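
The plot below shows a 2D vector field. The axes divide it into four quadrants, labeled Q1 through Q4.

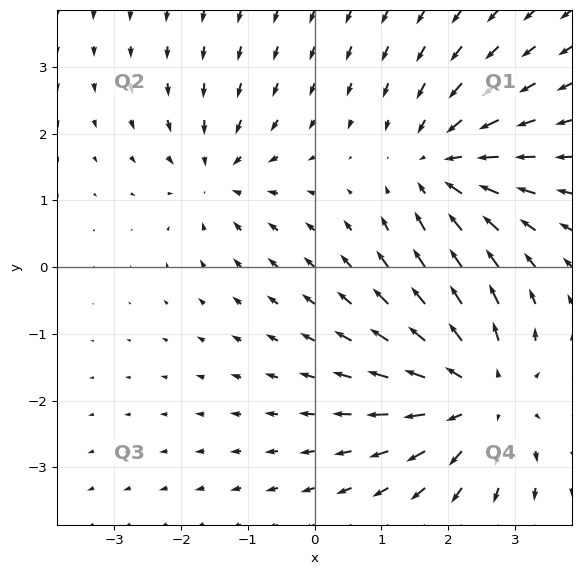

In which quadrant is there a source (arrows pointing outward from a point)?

Q4

The source sits at approximately (2.5, -1.9), which lies in quadrant Q4. The divergence there is about +4, positive as expected for a source.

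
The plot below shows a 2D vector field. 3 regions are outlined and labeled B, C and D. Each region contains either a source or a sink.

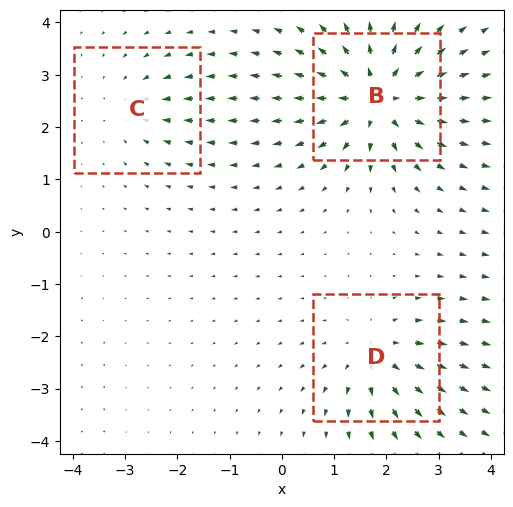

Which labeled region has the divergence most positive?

Divergence at each region's feature centre — B: about +6, C: about -2, D: about +4. Region B is most positive.

B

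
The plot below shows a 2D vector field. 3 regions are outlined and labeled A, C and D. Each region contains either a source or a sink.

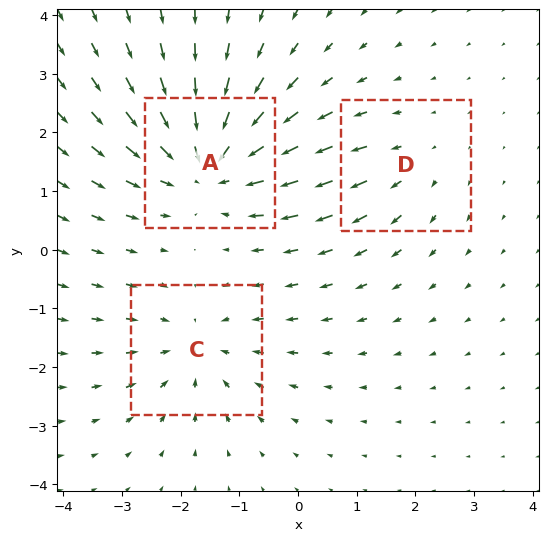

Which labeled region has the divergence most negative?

A

Divergence at each region's feature centre — A: about -5, C: about -3, D: about +2. Region A is most negative.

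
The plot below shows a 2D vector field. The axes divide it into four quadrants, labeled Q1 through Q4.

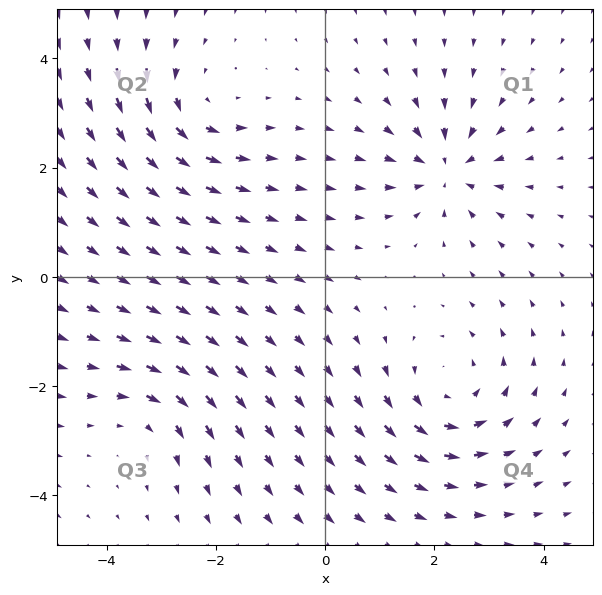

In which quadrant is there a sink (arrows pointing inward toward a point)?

Q1

The sink sits at approximately (2.2, 2.0), which lies in quadrant Q1. The divergence there is about -5, negative as expected for a sink.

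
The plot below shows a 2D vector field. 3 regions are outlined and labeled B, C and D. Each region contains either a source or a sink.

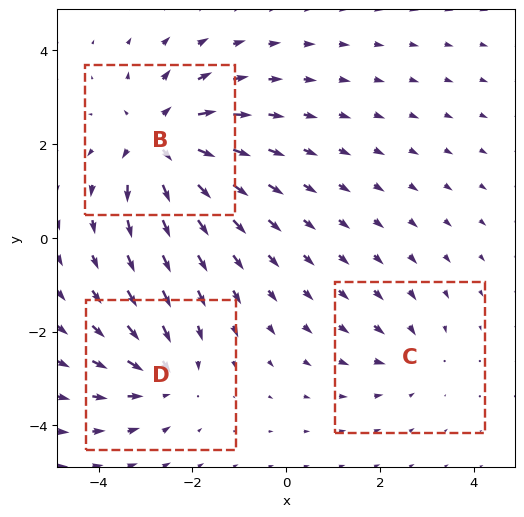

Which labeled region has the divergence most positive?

B

Divergence at each region's feature centre — B: about +4, C: about -2, D: about -3. Region B is most positive.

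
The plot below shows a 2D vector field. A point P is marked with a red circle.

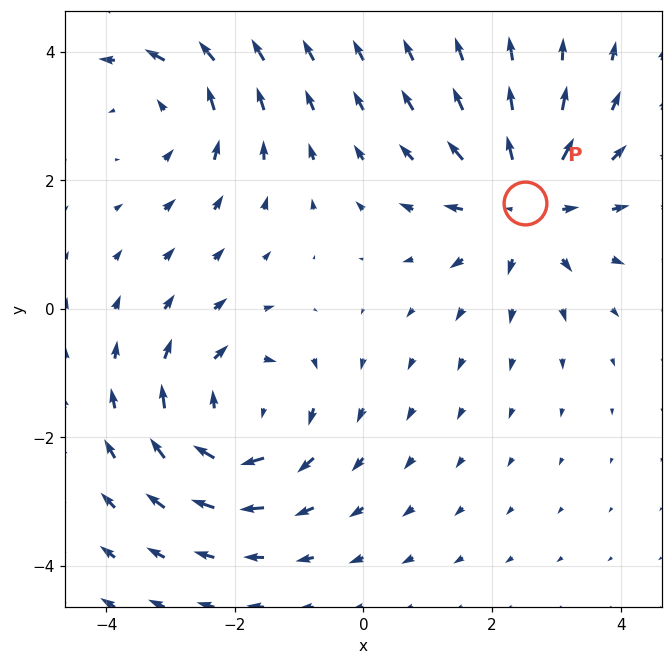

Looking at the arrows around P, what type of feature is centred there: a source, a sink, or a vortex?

source

At P (2.5, 1.7) the arrows spread outward. Divergence about +4, curl ≈0 — positive divergence with near-zero curl is a source.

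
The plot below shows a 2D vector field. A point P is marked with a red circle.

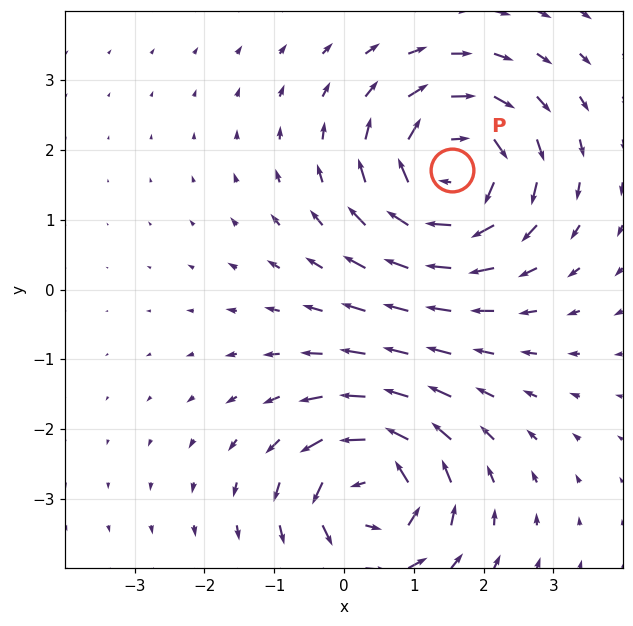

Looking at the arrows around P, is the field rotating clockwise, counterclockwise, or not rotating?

clockwise

Near P at (1.6, 1.7) the arrows circulate clockwise. The curl (z-component) there is about -5; negative curl means clockwise rotation.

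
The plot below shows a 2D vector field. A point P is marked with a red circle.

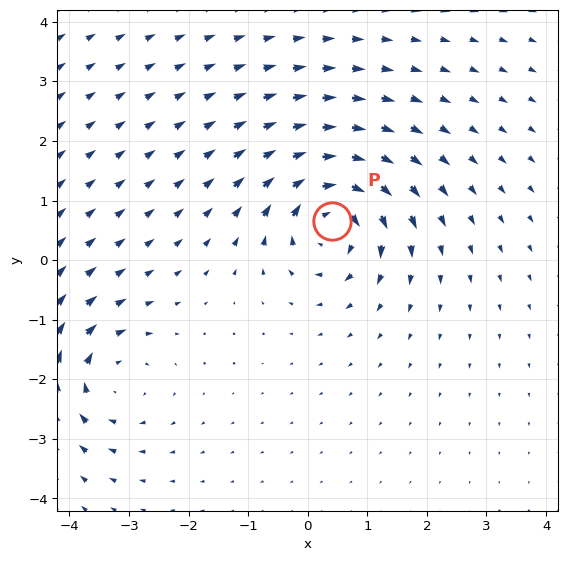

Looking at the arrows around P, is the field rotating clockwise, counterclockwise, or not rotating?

Near P at (0.4, 0.7) the arrows circulate clockwise. The curl (z-component) there is about -5; negative curl means clockwise rotation.

clockwise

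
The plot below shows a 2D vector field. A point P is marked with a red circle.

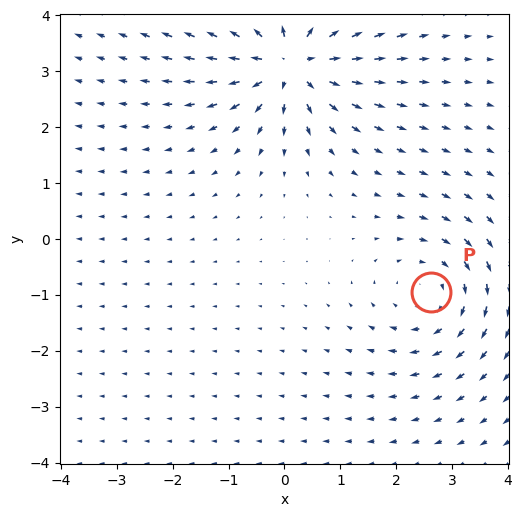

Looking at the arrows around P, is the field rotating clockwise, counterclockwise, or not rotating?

clockwise

Near P at (2.6, -1.0) the arrows circulate clockwise. The curl (z-component) there is about -3; negative curl means clockwise rotation.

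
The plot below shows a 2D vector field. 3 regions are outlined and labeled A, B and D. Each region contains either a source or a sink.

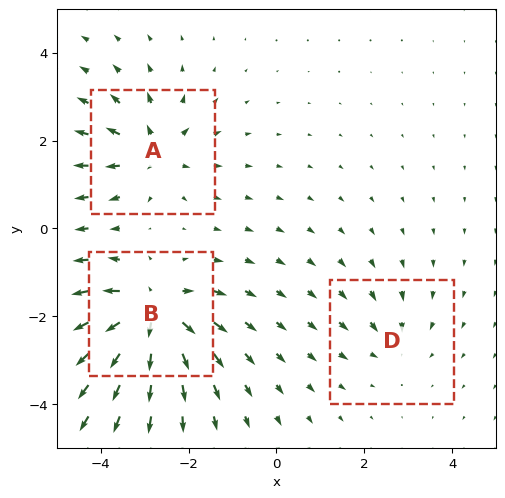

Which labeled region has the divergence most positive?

B

Divergence at each region's feature centre — A: about +4, B: about +6, D: about -2. Region B is most positive.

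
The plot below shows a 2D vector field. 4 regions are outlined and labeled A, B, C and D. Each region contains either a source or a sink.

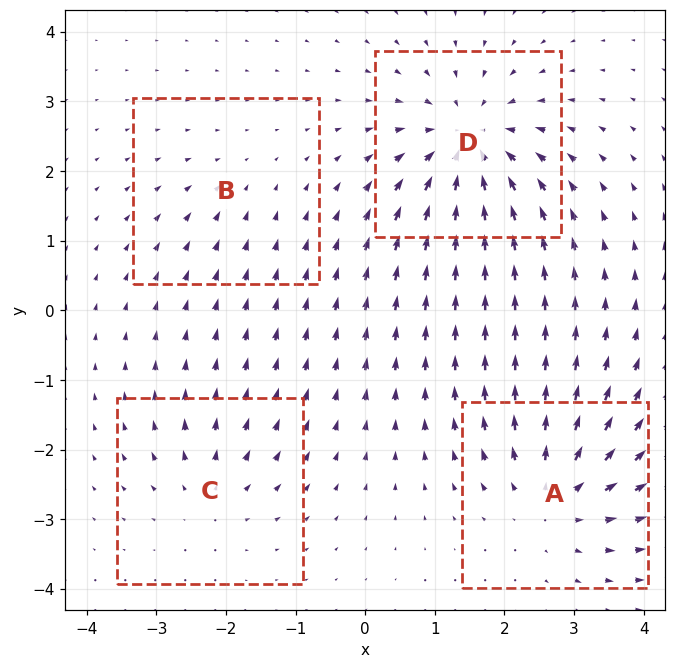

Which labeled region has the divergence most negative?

Divergence at each region's feature centre — A: about +6, B: about -2, C: about +4, D: about -7. Region D is most negative.

D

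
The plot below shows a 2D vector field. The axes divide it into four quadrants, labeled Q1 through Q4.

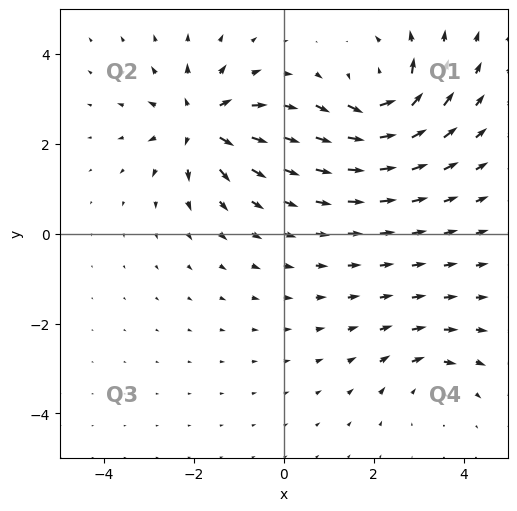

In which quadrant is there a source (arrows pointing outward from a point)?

Q2

The source sits at approximately (-1.8, 2.4), which lies in quadrant Q2. The divergence there is about +6, positive as expected for a source.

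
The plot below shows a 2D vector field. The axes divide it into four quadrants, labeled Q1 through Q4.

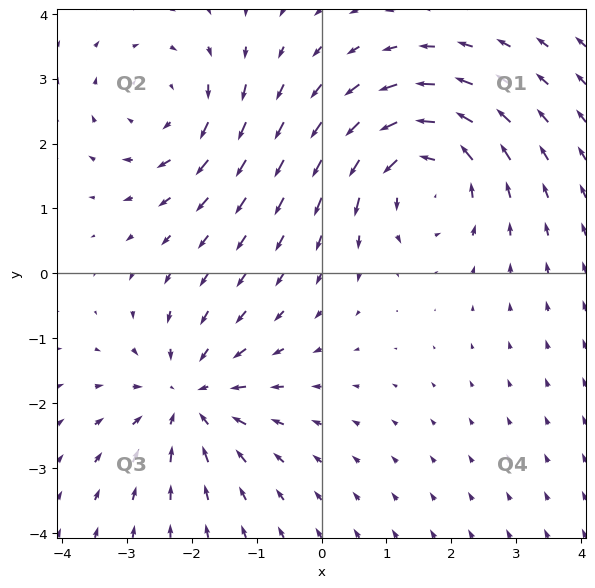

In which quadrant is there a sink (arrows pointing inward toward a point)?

Q3

The sink sits at approximately (-2.0, -1.9), which lies in quadrant Q3. The divergence there is about -5, negative as expected for a sink.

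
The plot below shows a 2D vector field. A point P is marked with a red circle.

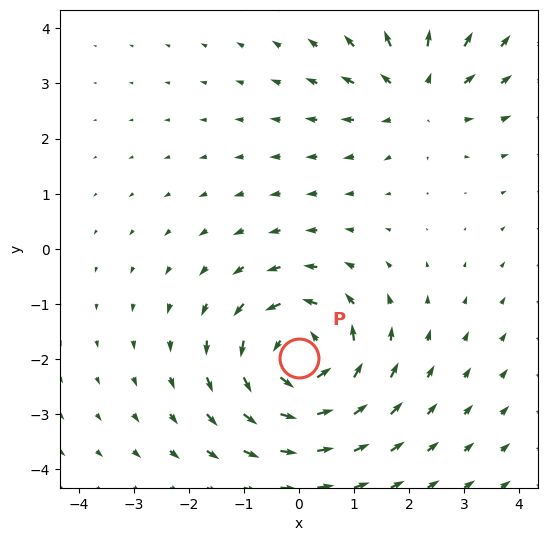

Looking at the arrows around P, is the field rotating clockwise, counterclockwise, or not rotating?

Near P at (0.0, -2.0) the arrows circulate counterclockwise. The curl (z-component) there is about +4; positive curl means counterclockwise rotation.

counterclockwise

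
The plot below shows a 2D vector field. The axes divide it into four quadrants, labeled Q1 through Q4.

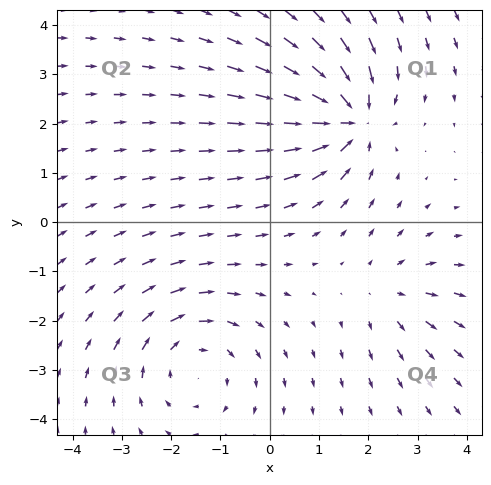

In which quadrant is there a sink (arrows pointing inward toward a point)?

The sink sits at approximately (1.6, 2.1), which lies in quadrant Q1. The divergence there is about -7, negative as expected for a sink.

Q1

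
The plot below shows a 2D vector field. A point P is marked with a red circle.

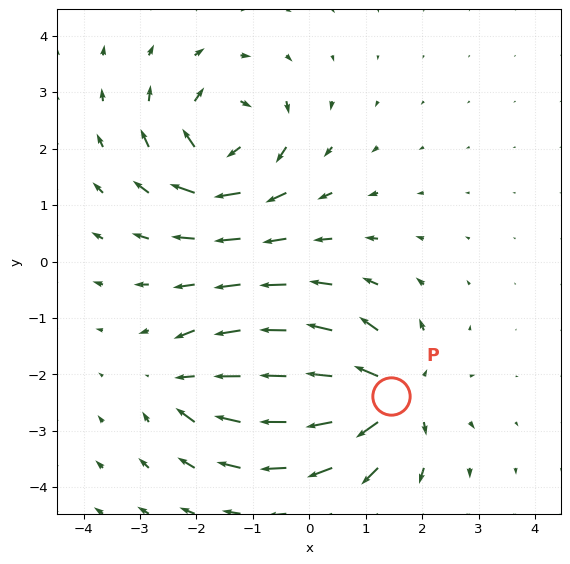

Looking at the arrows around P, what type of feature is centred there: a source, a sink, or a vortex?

source

At P (1.5, -2.4) the arrows spread outward. Divergence about +6, curl ≈0 — positive divergence with near-zero curl is a source.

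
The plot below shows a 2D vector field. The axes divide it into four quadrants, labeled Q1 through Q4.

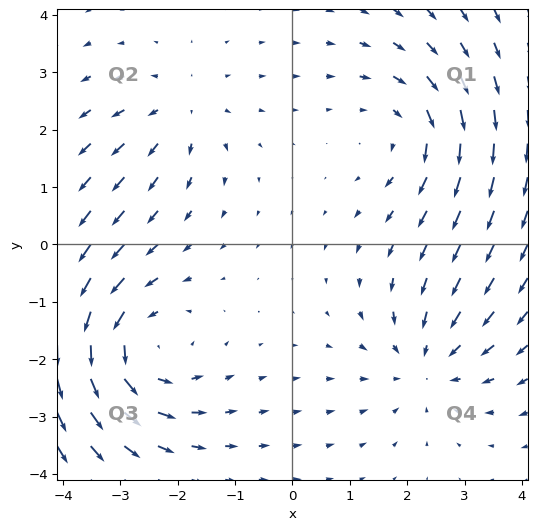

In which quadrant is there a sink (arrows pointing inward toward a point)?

The sink sits at approximately (2.4, -2.1), which lies in quadrant Q4. The divergence there is about -3, negative as expected for a sink.

Q4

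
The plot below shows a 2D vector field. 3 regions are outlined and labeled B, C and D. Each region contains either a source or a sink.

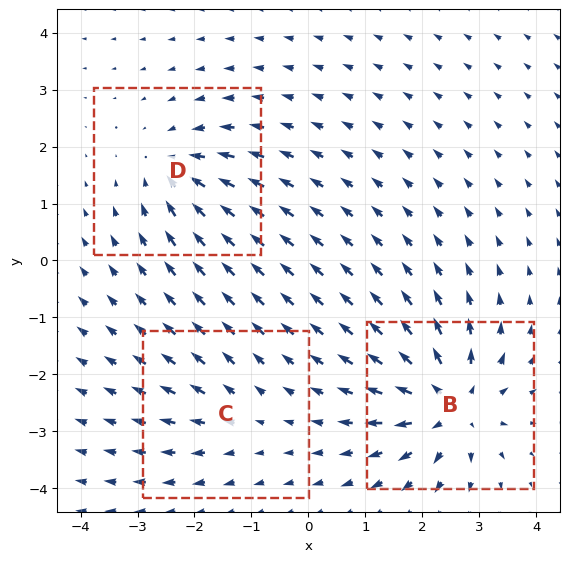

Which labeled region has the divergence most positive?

Divergence at each region's feature centre — B: about +6, C: about +2, D: about -4. Region B is most positive.

B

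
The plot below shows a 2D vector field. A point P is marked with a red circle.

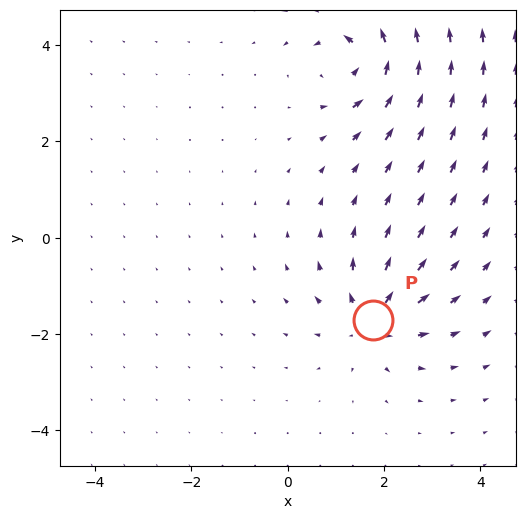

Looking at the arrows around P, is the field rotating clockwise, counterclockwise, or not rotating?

Near P at (1.8, -1.7) the arrows show no circulation. The curl there is ≈0.

not rotating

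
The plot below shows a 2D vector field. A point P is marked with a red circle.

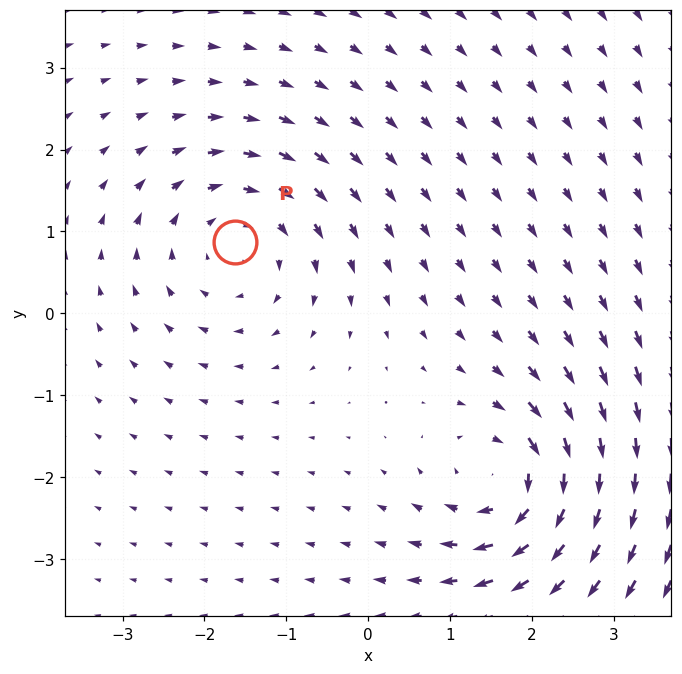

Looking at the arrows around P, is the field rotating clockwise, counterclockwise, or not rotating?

Near P at (-1.6, 0.9) the arrows circulate clockwise. The curl (z-component) there is about -4; negative curl means clockwise rotation.

clockwise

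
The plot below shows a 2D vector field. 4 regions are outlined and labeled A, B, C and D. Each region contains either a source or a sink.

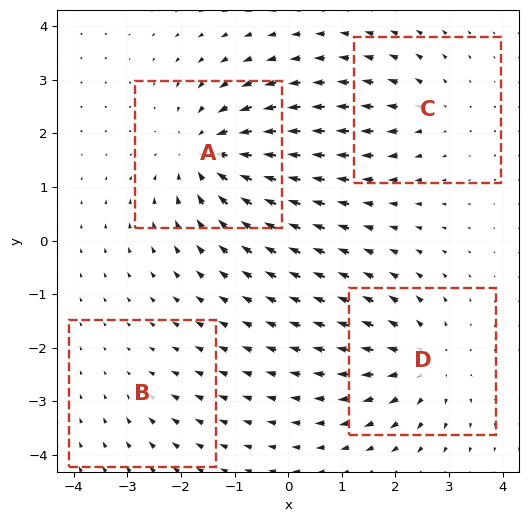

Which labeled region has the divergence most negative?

A

Divergence at each region's feature centre — A: about -6, B: about -2, C: about +3, D: about +5. Region A is most negative.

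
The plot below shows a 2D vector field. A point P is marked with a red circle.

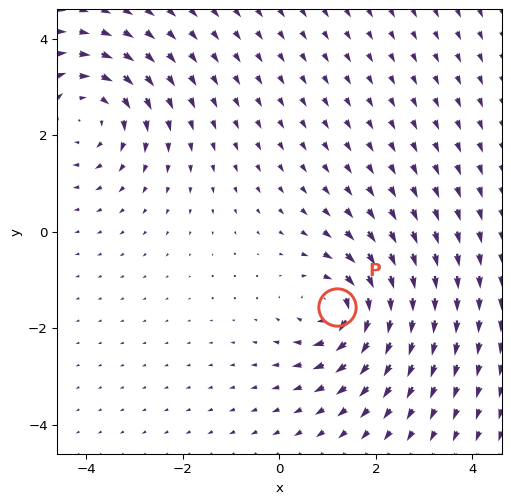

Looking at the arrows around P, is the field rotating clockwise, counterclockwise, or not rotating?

clockwise

Near P at (1.2, -1.6) the arrows circulate clockwise. The curl (z-component) there is about -4; negative curl means clockwise rotation.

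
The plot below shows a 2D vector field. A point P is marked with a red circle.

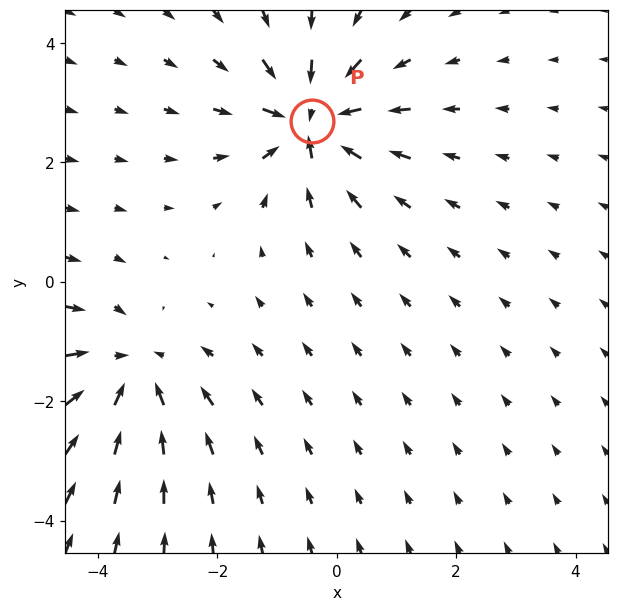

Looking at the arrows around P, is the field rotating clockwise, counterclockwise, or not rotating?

not rotating

Near P at (-0.4, 2.7) the arrows show no circulation. The curl there is ≈0.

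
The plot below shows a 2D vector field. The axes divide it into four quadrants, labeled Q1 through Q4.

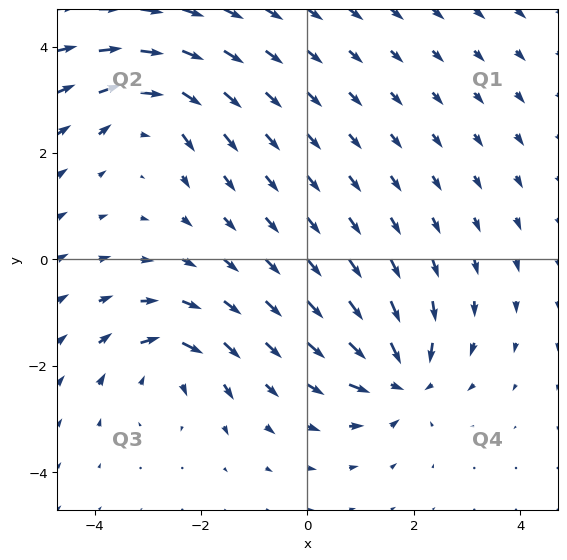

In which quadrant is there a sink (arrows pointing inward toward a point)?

The sink sits at approximately (1.8, -2.3), which lies in quadrant Q4. The divergence there is about -5, negative as expected for a sink.

Q4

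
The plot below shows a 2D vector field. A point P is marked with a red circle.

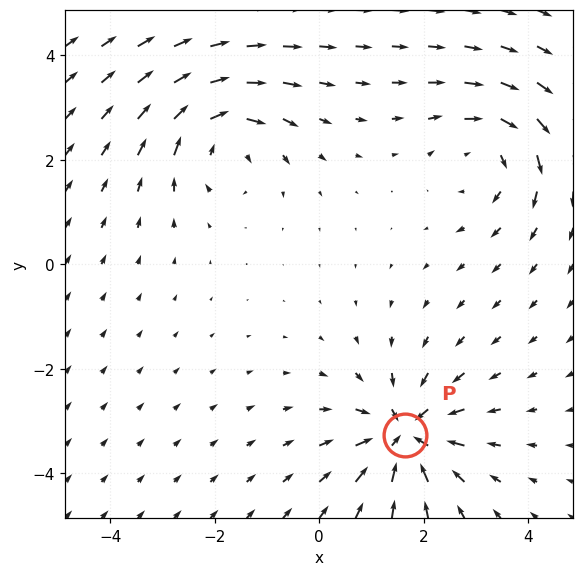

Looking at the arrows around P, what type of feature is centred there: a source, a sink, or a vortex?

At P (1.6, -3.3) the arrows converge inward. Divergence about -5, curl ≈0 — negative divergence with near-zero curl is a sink.

sink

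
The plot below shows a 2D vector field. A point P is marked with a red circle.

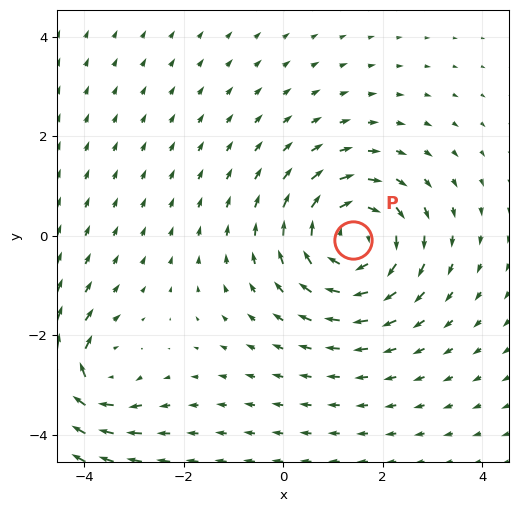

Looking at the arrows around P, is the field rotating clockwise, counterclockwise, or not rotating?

Near P at (1.4, -0.1) the arrows circulate clockwise. The curl (z-component) there is about -4; negative curl means clockwise rotation.

clockwise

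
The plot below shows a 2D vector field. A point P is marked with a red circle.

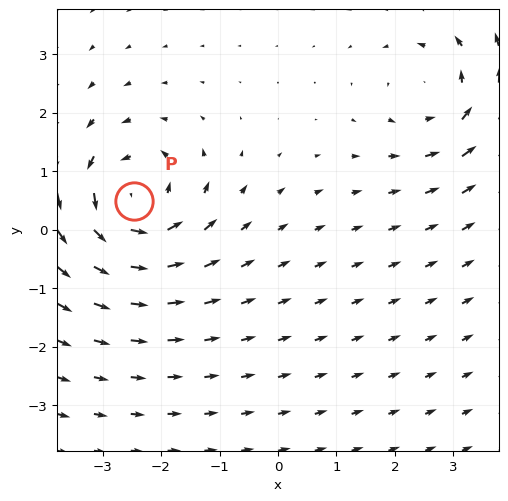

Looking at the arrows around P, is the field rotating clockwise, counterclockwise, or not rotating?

Near P at (-2.5, 0.5) the arrows circulate counterclockwise. The curl (z-component) there is about +6; positive curl means counterclockwise rotation.

counterclockwise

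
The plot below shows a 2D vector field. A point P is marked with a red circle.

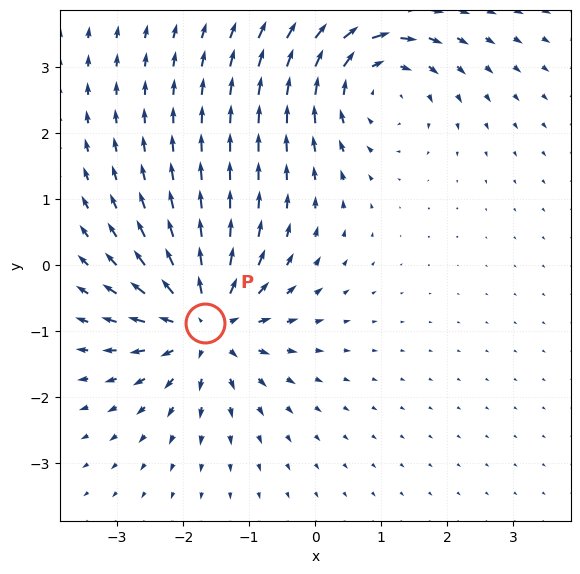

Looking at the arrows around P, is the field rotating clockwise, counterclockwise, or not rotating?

not rotating

Near P at (-1.7, -0.9) the arrows show no circulation. The curl there is ≈0.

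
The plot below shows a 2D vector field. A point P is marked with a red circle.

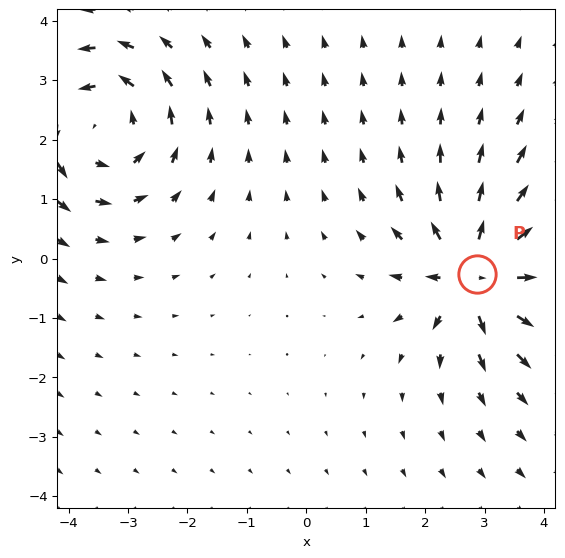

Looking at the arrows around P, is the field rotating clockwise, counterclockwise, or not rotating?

Near P at (2.9, -0.3) the arrows show no circulation. The curl there is ≈0.

not rotating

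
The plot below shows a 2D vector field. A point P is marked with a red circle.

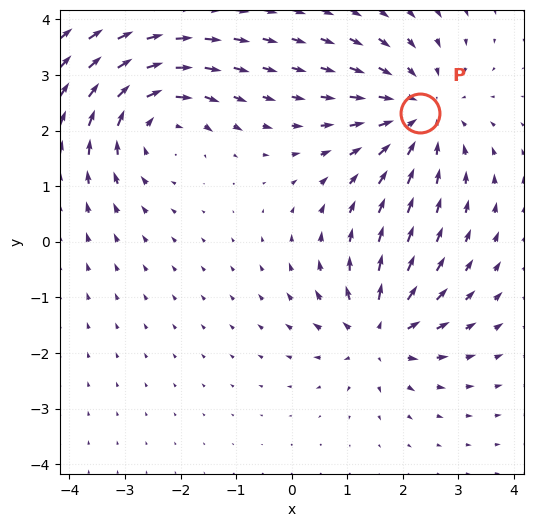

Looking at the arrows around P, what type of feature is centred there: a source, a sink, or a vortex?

At P (2.3, 2.3) the arrows converge inward. Divergence about -3, curl ≈0 — negative divergence with near-zero curl is a sink.

sink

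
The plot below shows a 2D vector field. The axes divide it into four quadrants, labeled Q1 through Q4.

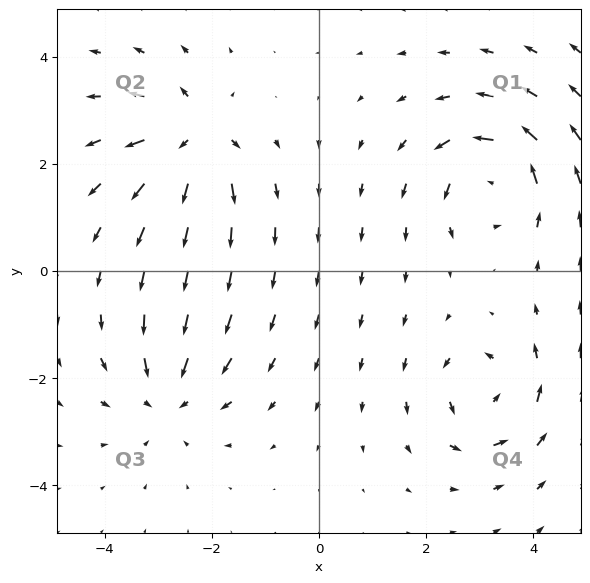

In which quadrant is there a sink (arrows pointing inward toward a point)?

Q3

The sink sits at approximately (-2.8, -2.4), which lies in quadrant Q3. The divergence there is about -3, negative as expected for a sink.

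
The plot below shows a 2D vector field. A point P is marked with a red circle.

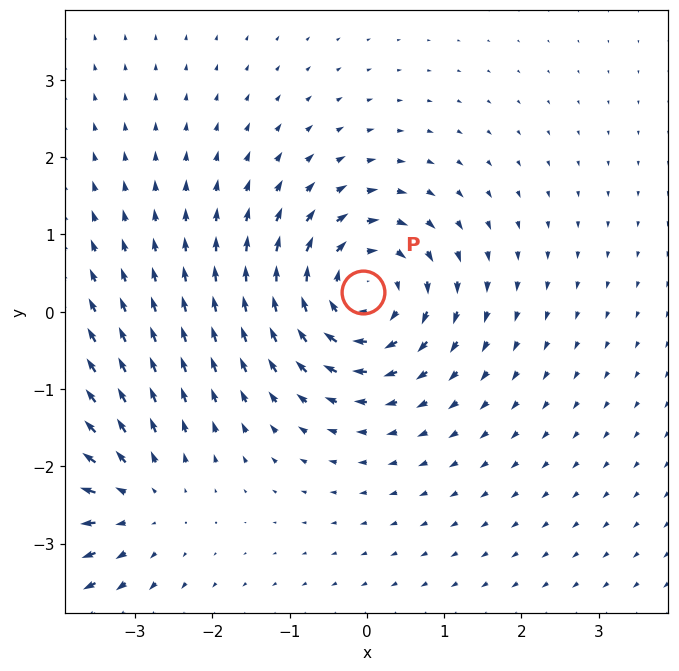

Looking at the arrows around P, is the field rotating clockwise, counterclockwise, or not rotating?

Near P at (-0.1, 0.2) the arrows circulate clockwise. The curl (z-component) there is about -5; negative curl means clockwise rotation.

clockwise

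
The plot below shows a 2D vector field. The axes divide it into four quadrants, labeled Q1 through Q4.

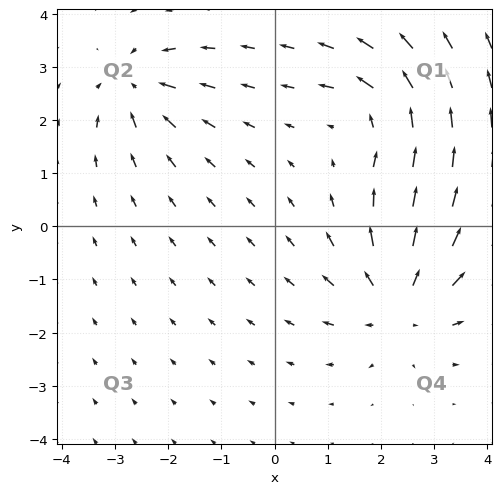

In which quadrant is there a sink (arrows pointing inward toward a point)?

Q2

The sink sits at approximately (-2.6, 2.6), which lies in quadrant Q2. The divergence there is about -4, negative as expected for a sink.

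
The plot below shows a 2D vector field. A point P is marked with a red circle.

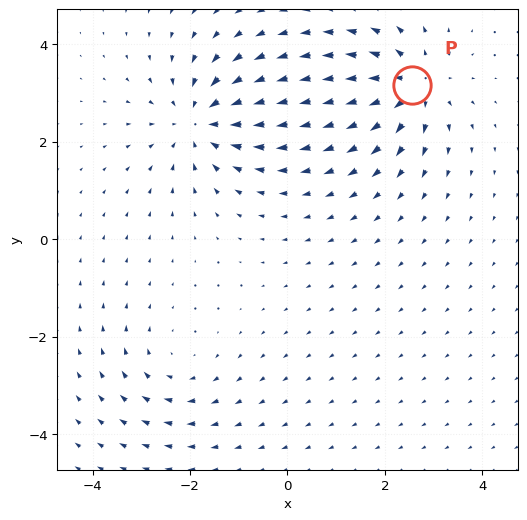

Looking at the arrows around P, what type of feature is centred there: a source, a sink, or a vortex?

At P (2.6, 3.2) the arrows spread outward. Divergence about +4, curl ≈0 — positive divergence with near-zero curl is a source.

source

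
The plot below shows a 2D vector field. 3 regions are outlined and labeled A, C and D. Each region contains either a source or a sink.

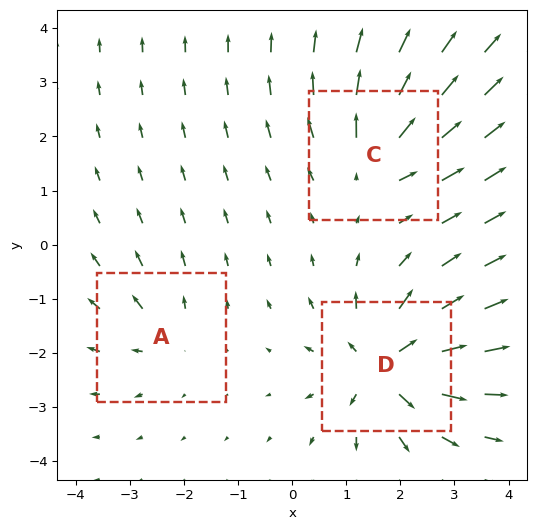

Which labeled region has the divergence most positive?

D

Divergence at each region's feature centre — A: about +3, C: about +4, D: about +6. Region D is most positive.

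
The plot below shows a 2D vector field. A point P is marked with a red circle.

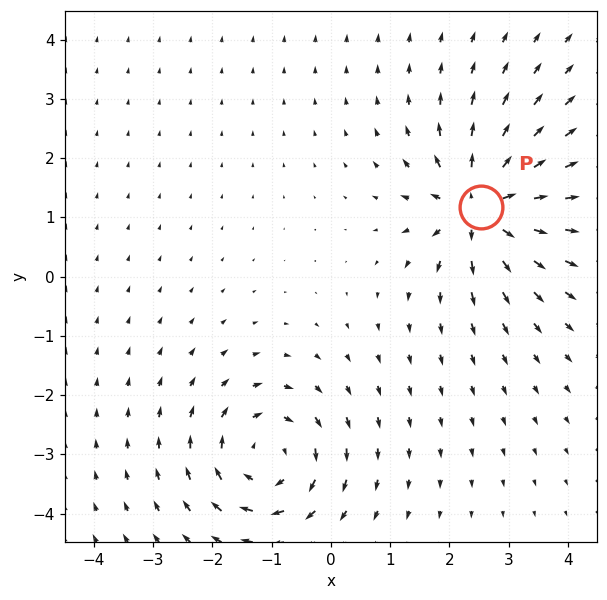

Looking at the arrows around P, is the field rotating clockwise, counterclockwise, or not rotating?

Near P at (2.5, 1.2) the arrows show no circulation. The curl there is ≈0.

not rotating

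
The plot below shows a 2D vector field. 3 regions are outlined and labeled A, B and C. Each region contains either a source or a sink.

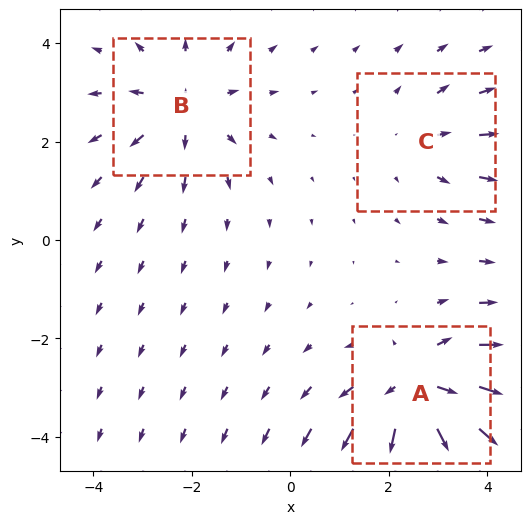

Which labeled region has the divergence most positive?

A

Divergence at each region's feature centre — A: about +5, B: about +3, C: about +2. Region A is most positive.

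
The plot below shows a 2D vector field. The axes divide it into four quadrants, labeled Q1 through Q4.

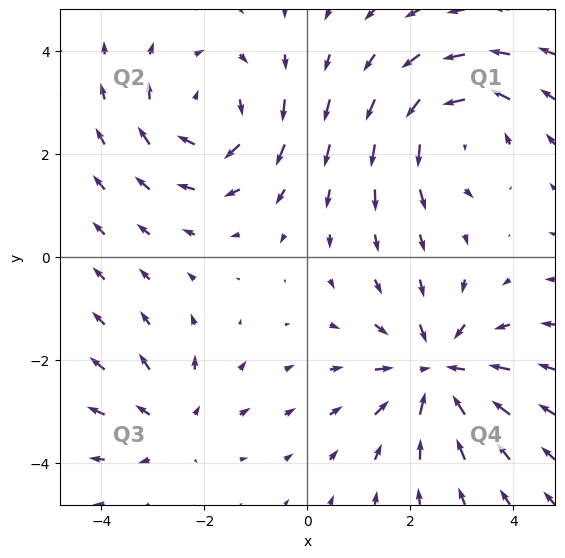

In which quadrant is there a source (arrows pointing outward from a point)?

Q3

The source sits at approximately (-2.6, -3.2), which lies in quadrant Q3. The divergence there is about +3, positive as expected for a source.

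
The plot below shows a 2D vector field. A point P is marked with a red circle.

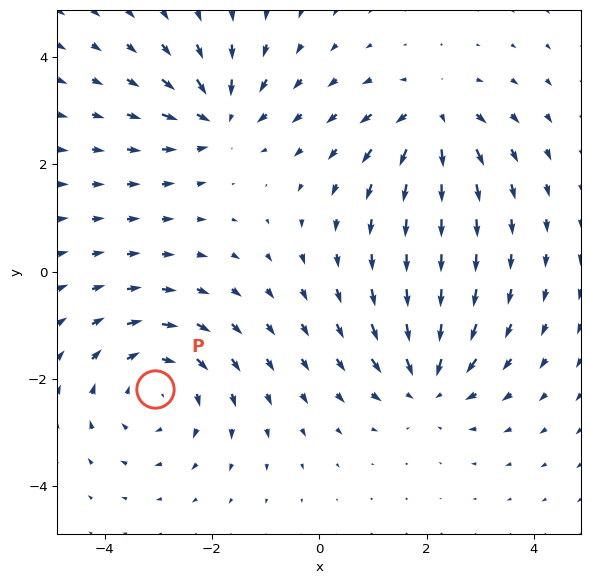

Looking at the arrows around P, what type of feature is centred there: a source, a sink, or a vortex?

vortex

At P (-3.1, -2.2) the arrows circulate clockwise. Divergence ≈0, curl about -3 — near-zero divergence with nonzero curl is a vortex.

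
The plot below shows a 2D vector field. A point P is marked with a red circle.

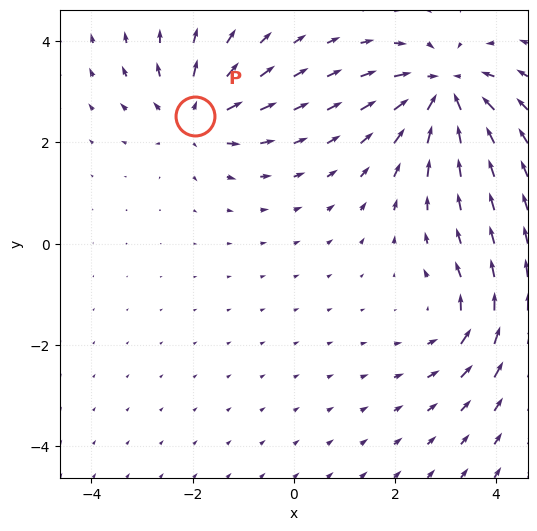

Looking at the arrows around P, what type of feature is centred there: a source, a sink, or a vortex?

At P (-1.9, 2.5) the arrows spread outward. Divergence about +4, curl ≈0 — positive divergence with near-zero curl is a source.

source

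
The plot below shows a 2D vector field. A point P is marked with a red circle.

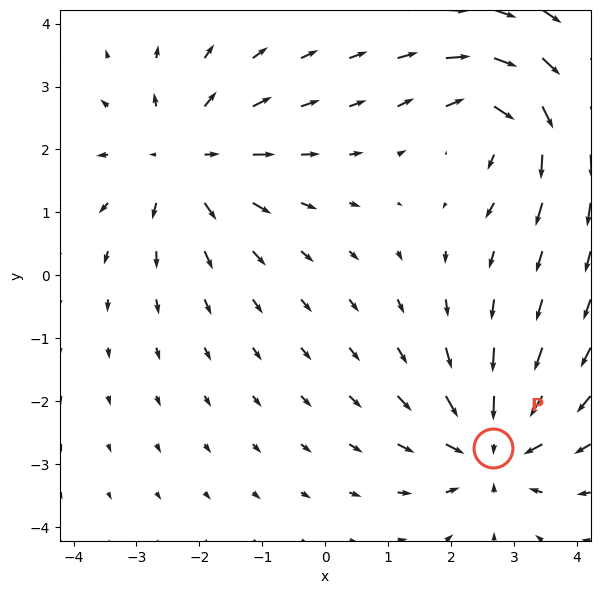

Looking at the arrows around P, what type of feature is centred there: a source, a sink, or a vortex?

sink

At P (2.7, -2.7) the arrows converge inward. Divergence about -3, curl ≈0 — negative divergence with near-zero curl is a sink.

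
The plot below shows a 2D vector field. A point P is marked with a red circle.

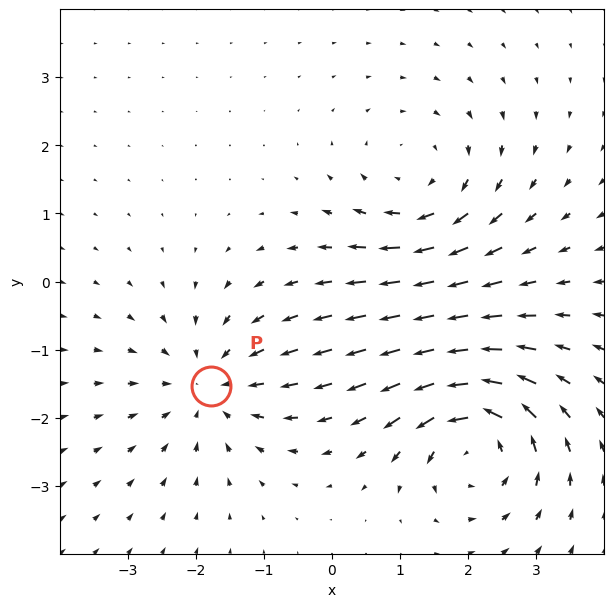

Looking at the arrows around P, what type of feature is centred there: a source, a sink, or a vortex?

sink

At P (-1.8, -1.5) the arrows converge inward. Divergence about -4, curl ≈0 — negative divergence with near-zero curl is a sink.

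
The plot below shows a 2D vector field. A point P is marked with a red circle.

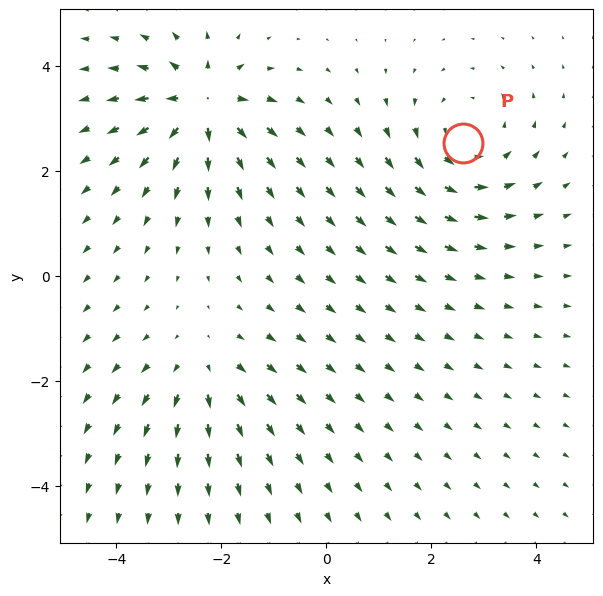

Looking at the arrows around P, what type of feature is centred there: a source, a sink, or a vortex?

vortex

At P (2.6, 2.5) the arrows circulate counterclockwise. Divergence ≈0, curl about +3 — near-zero divergence with nonzero curl is a vortex.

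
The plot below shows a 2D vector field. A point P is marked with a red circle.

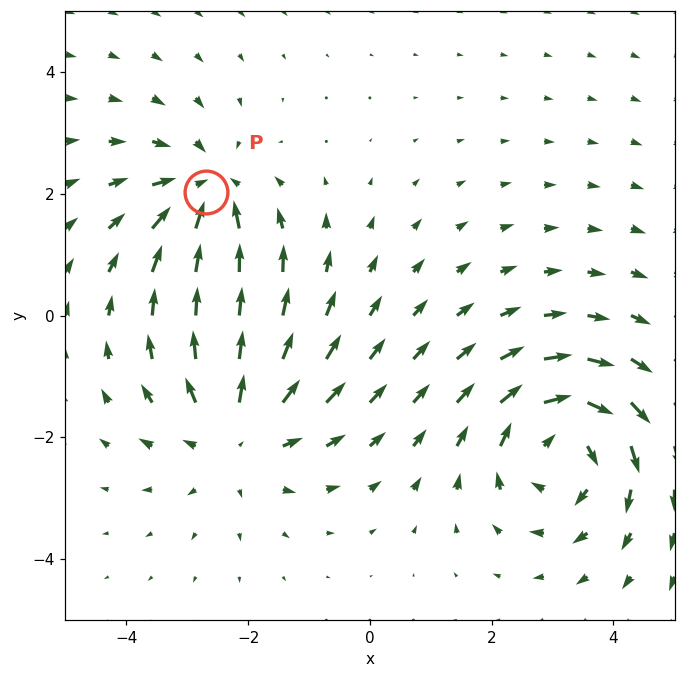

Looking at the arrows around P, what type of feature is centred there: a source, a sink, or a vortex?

sink

At P (-2.7, 2.0) the arrows converge inward. Divergence about -4, curl ≈0 — negative divergence with near-zero curl is a sink.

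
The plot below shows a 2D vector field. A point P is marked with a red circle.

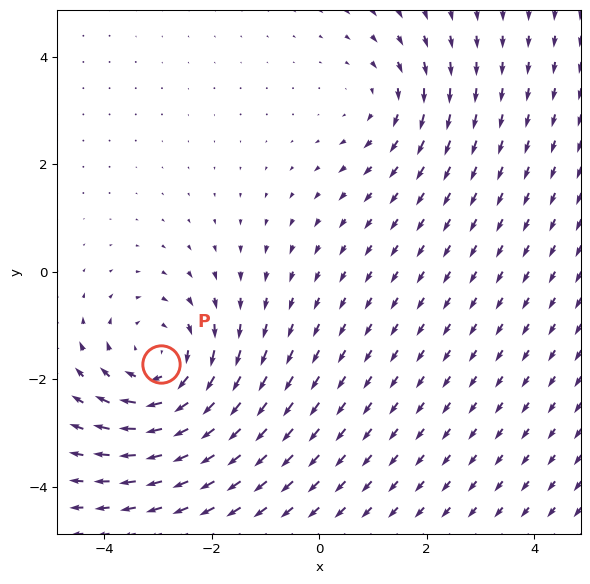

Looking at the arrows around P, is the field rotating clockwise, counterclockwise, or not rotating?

clockwise

Near P at (-3.0, -1.7) the arrows circulate clockwise. The curl (z-component) there is about -4; negative curl means clockwise rotation.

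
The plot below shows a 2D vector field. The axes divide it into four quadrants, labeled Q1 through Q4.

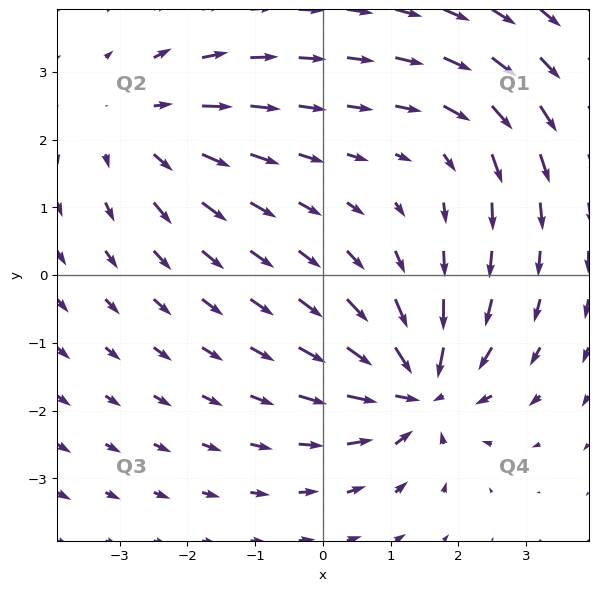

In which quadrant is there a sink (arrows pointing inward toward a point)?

Q4

The sink sits at approximately (1.4, -1.7), which lies in quadrant Q4. The divergence there is about -5, negative as expected for a sink.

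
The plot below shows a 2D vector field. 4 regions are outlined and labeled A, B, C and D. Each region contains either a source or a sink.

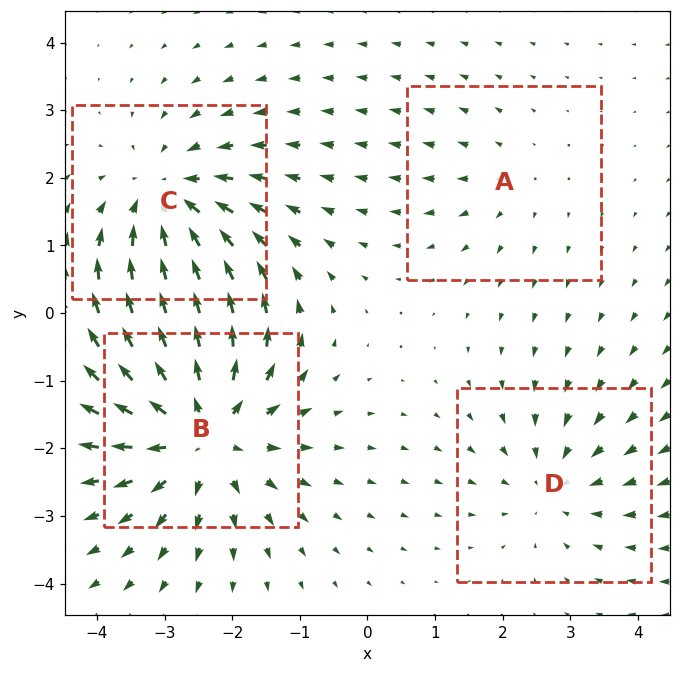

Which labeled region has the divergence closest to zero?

A

Divergence at each region's feature centre — A: about +2, B: about +6, C: about -5, D: about -3. Region A is closest to zero.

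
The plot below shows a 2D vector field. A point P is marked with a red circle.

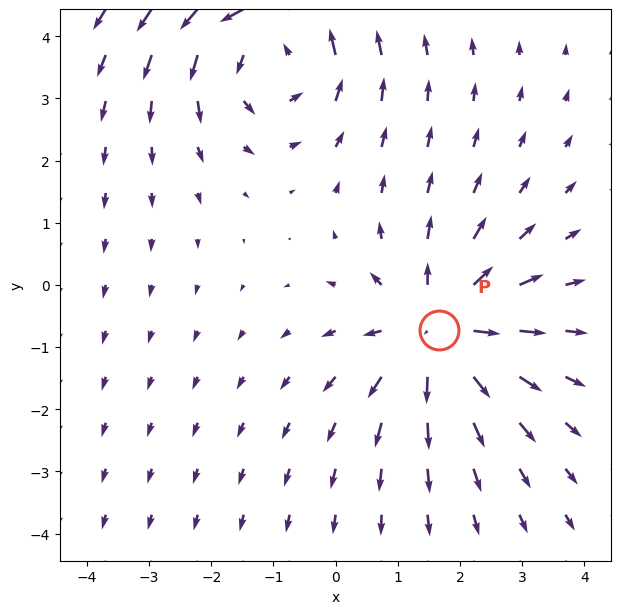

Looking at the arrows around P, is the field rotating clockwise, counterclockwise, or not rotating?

Near P at (1.7, -0.7) the arrows show no circulation. The curl there is ≈0.

not rotating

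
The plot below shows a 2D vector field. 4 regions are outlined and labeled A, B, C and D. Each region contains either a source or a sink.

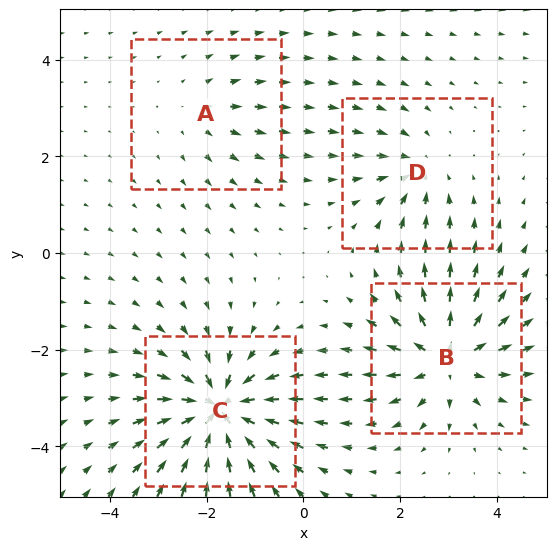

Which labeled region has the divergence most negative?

C

Divergence at each region's feature centre — A: about +3, B: about +7, C: about -9, D: about -4. Region C is most negative.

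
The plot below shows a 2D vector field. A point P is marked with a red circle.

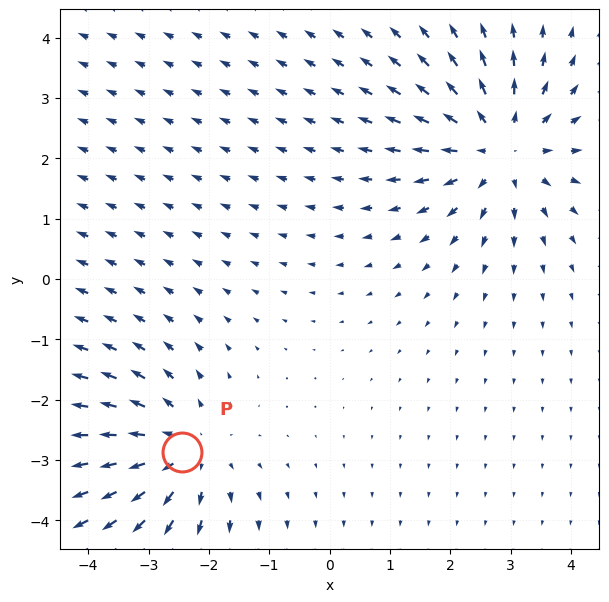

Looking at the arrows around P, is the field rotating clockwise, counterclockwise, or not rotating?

not rotating

Near P at (-2.4, -2.9) the arrows show no circulation. The curl there is ≈0.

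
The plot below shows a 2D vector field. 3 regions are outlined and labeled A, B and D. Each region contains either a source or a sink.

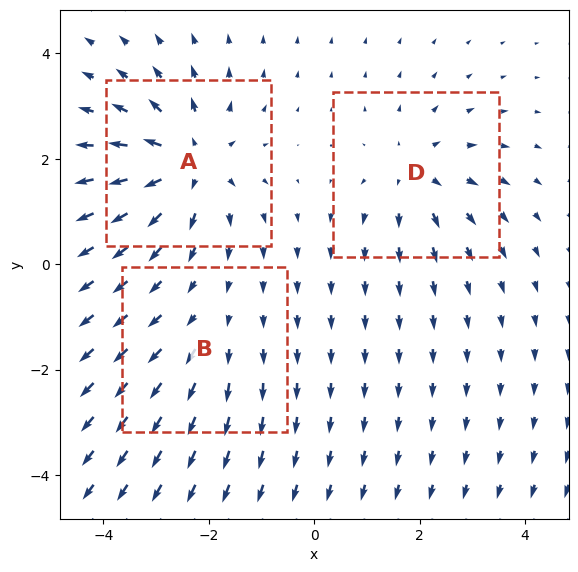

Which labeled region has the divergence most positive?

Divergence at each region's feature centre — A: about +5, B: about +2, D: about +3. Region A is most positive.

A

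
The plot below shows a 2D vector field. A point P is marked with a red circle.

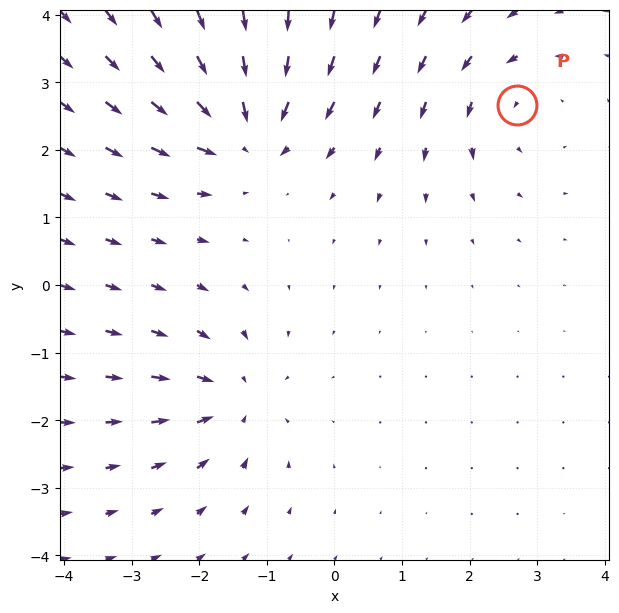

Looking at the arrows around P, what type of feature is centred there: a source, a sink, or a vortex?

At P (2.7, 2.7) the arrows circulate counterclockwise. Divergence ≈0, curl about +3 — near-zero divergence with nonzero curl is a vortex.

vortex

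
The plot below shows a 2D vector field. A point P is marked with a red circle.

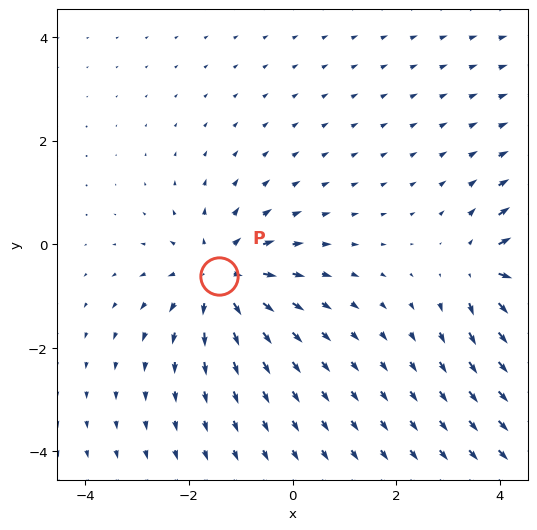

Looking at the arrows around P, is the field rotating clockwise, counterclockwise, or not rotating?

not rotating

Near P at (-1.4, -0.6) the arrows show no circulation. The curl there is ≈0.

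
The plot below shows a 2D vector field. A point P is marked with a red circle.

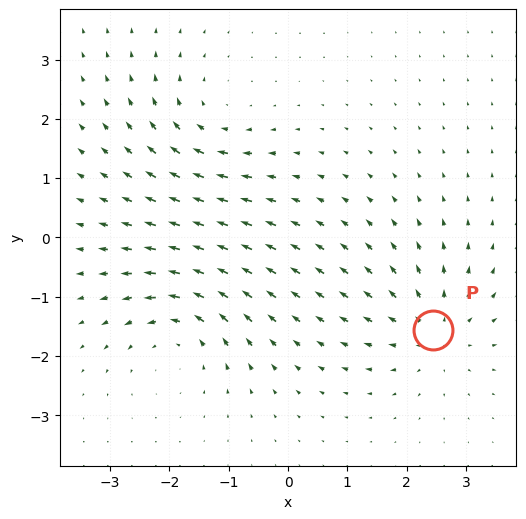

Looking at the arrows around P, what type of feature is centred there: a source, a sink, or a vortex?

source

At P (2.4, -1.6) the arrows spread outward. Divergence about +5, curl ≈0 — positive divergence with near-zero curl is a source.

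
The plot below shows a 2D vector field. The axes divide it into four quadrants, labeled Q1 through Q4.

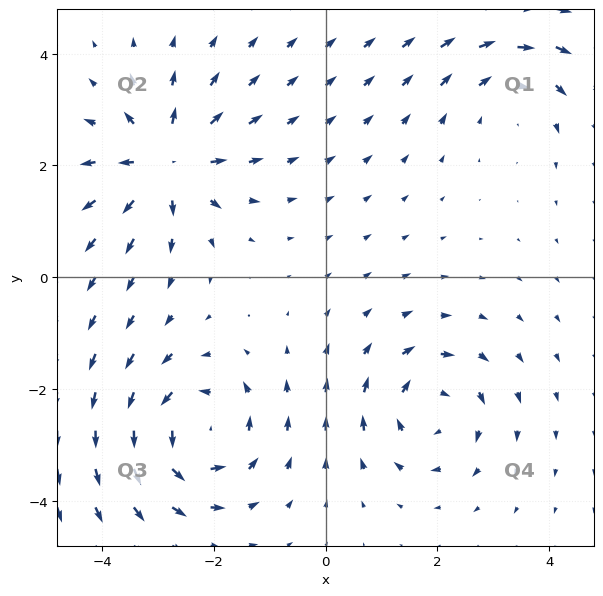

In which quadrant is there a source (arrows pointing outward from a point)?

The source sits at approximately (-2.9, 2.1), which lies in quadrant Q2. The divergence there is about +5, positive as expected for a source.

Q2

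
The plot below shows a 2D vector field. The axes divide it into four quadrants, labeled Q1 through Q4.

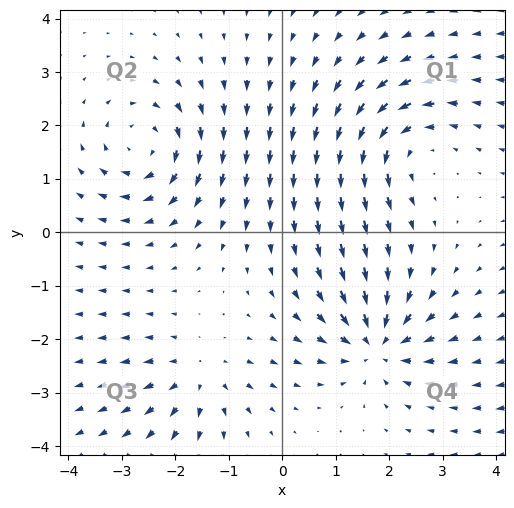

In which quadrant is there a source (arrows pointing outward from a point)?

The source sits at approximately (-1.6, -2.7), which lies in quadrant Q3. The divergence there is about +3, positive as expected for a source.

Q3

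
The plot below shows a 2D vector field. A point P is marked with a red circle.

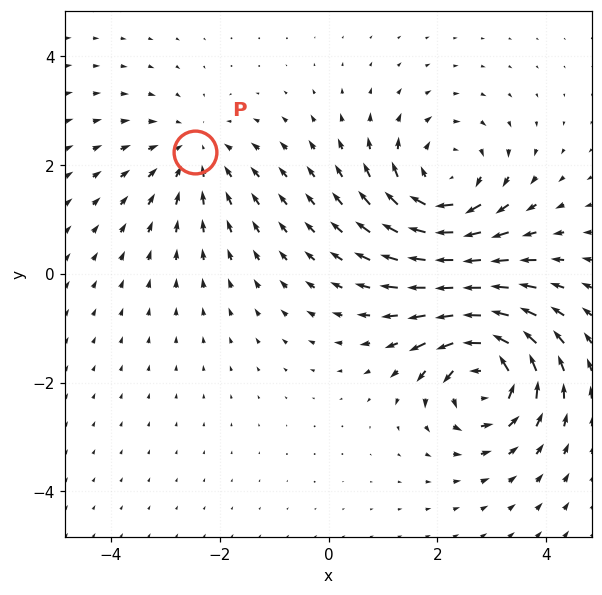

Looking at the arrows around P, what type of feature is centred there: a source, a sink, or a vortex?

At P (-2.4, 2.2) the arrows converge inward. Divergence about -3, curl ≈0 — negative divergence with near-zero curl is a sink.

sink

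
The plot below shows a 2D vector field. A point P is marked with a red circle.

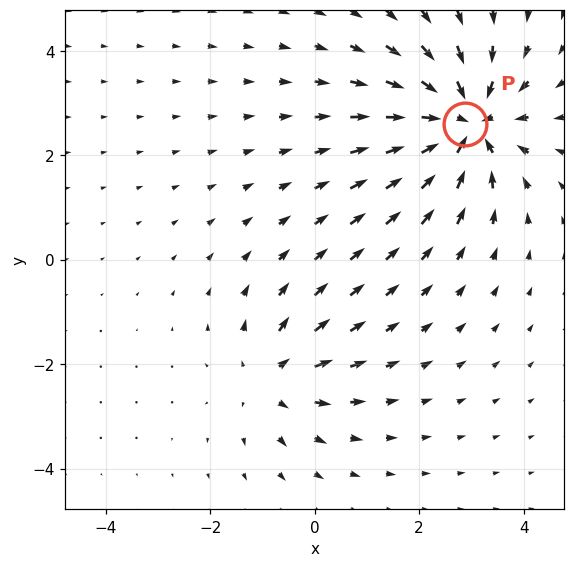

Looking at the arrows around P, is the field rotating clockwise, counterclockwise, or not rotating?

not rotating

Near P at (2.9, 2.6) the arrows show no circulation. The curl there is ≈0.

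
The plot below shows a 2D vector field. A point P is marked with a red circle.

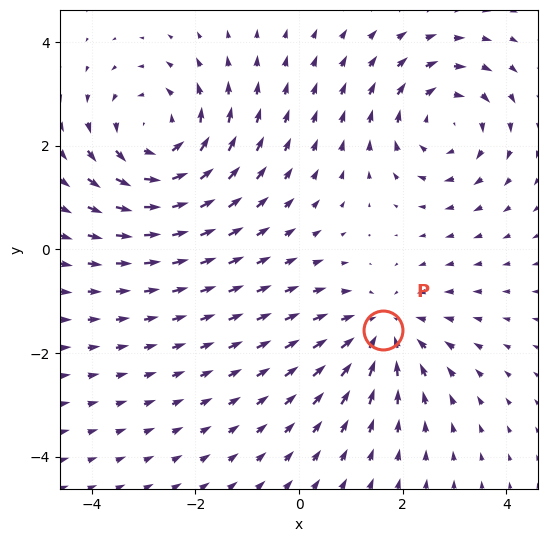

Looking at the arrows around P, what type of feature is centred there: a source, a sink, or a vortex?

At P (1.6, -1.6) the arrows converge inward. Divergence about -3, curl ≈0 — negative divergence with near-zero curl is a sink.

sink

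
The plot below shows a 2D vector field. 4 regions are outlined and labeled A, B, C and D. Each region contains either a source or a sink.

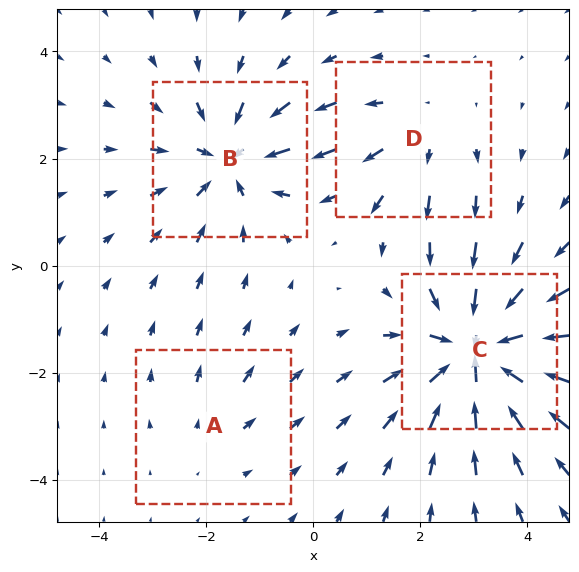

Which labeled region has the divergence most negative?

Divergence at each region's feature centre — A: about +2, B: about -5, C: about -6, D: about +3. Region C is most negative.

C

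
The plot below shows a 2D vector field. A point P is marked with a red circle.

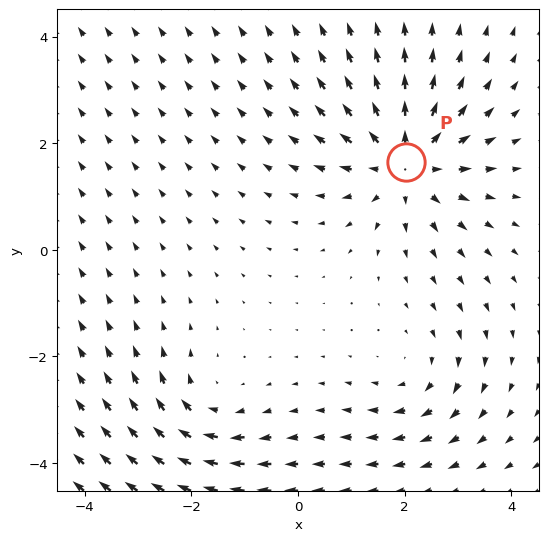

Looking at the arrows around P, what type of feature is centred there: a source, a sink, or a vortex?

At P (2.0, 1.6) the arrows spread outward. Divergence about +5, curl ≈0 — positive divergence with near-zero curl is a source.

source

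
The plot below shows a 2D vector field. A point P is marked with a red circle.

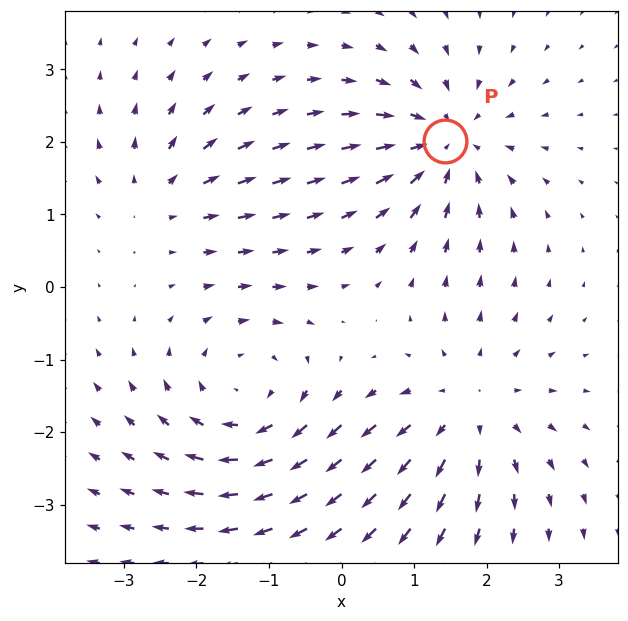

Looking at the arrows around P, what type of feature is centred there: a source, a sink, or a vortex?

At P (1.4, 2.0) the arrows converge inward. Divergence about -5, curl ≈0 — negative divergence with near-zero curl is a sink.

sink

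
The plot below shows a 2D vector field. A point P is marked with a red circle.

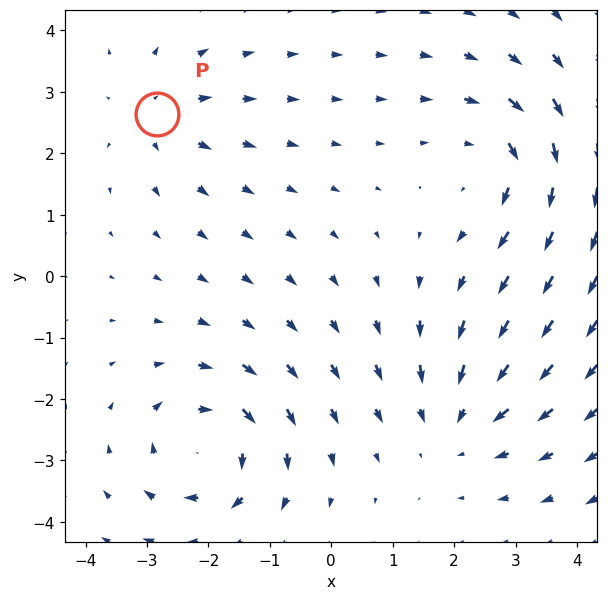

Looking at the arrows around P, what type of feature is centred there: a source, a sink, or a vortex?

At P (-2.8, 2.6) the arrows spread outward. Divergence about +3, curl ≈0 — positive divergence with near-zero curl is a source.

source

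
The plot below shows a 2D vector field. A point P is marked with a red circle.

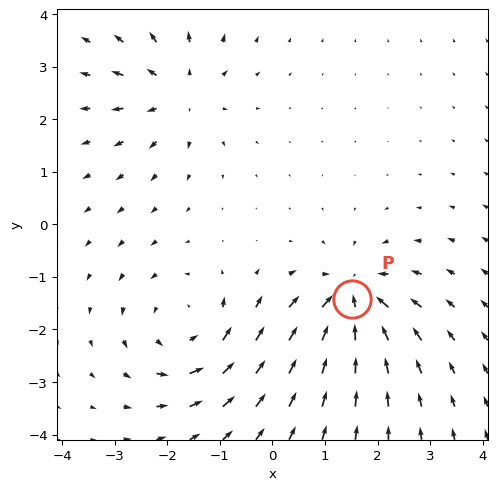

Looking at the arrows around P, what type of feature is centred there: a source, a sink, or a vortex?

At P (1.5, -1.4) the arrows converge inward. Divergence about -6, curl ≈0 — negative divergence with near-zero curl is a sink.

sink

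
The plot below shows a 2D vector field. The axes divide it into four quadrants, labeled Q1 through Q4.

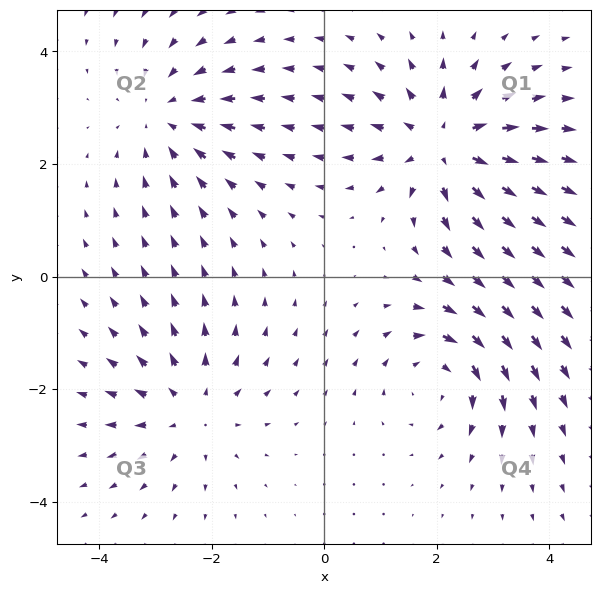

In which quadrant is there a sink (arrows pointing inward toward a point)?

Q2

The sink sits at approximately (-2.8, 2.8), which lies in quadrant Q2. The divergence there is about -3, negative as expected for a sink.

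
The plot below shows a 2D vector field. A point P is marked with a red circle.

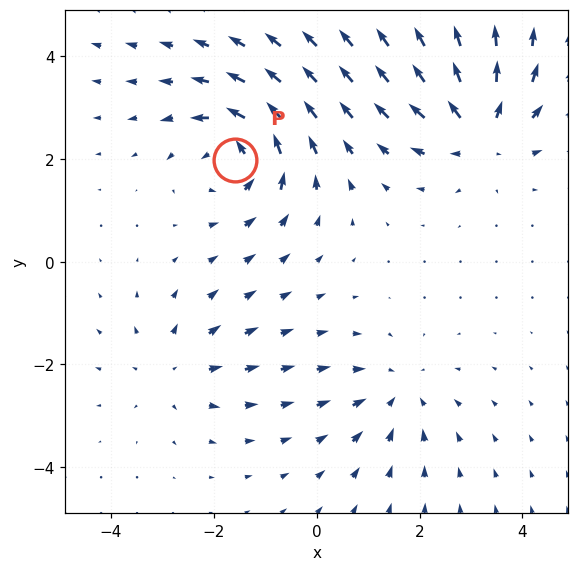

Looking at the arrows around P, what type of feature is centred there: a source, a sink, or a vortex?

At P (-1.6, 2.0) the arrows circulate counterclockwise. Divergence ≈0, curl about +5 — near-zero divergence with nonzero curl is a vortex.

vortex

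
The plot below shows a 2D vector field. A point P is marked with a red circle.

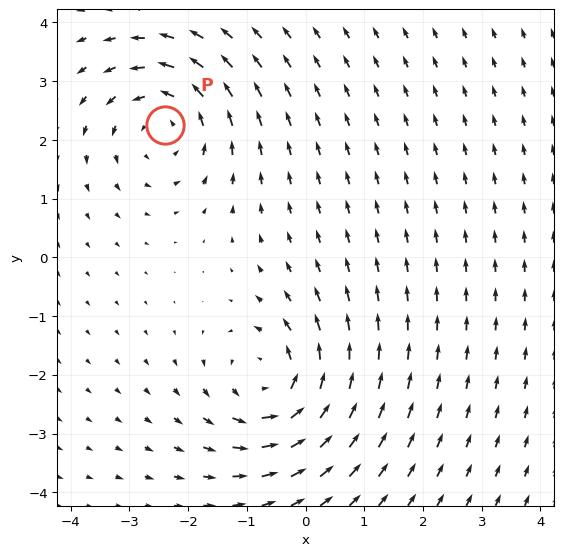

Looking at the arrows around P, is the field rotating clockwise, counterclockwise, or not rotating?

Near P at (-2.4, 2.3) the arrows circulate counterclockwise. The curl (z-component) there is about +3; positive curl means counterclockwise rotation.

counterclockwise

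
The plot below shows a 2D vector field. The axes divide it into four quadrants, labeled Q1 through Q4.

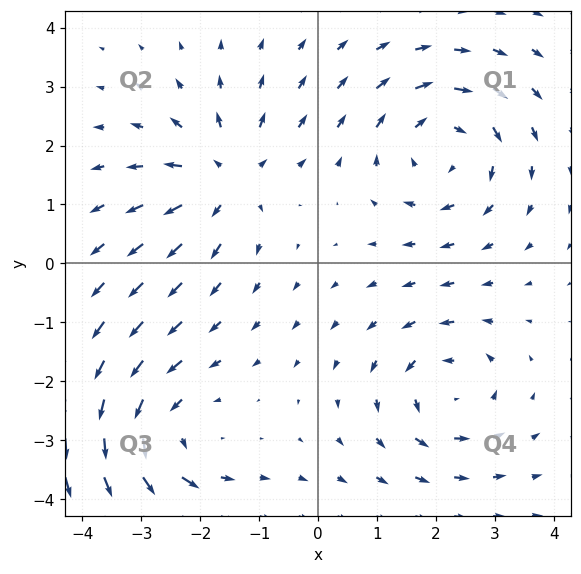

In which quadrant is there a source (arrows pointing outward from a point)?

The source sits at approximately (-1.6, 1.5), which lies in quadrant Q2. The divergence there is about +4, positive as expected for a source.

Q2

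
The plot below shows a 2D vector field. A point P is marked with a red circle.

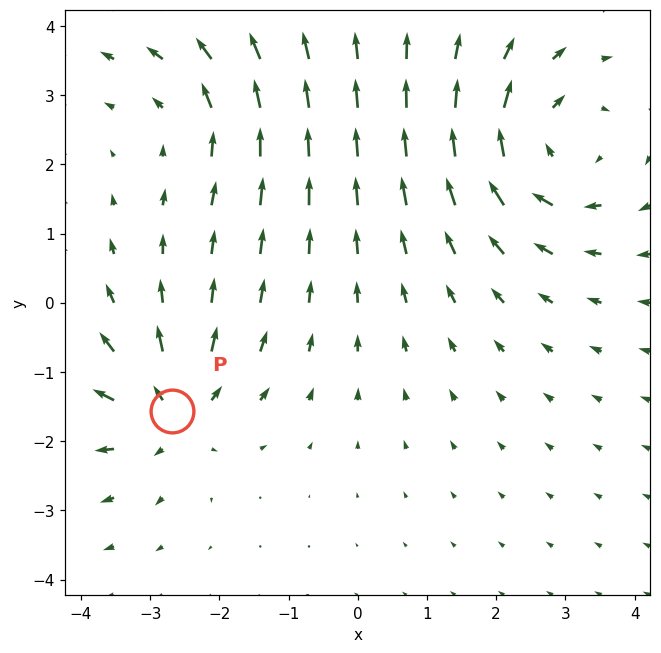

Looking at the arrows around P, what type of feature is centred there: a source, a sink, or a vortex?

At P (-2.7, -1.6) the arrows spread outward. Divergence about +4, curl ≈0 — positive divergence with near-zero curl is a source.

source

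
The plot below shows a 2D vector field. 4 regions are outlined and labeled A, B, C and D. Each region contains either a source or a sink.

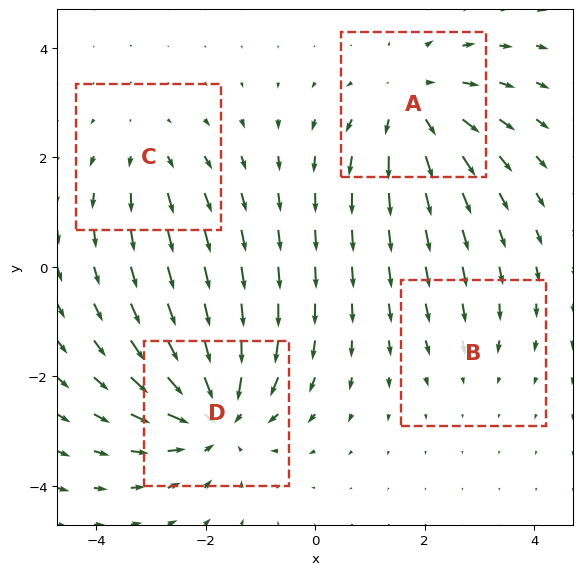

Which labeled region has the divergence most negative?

Divergence at each region's feature centre — A: about +5, B: about -2, C: about +3, D: about -6. Region D is most negative.

D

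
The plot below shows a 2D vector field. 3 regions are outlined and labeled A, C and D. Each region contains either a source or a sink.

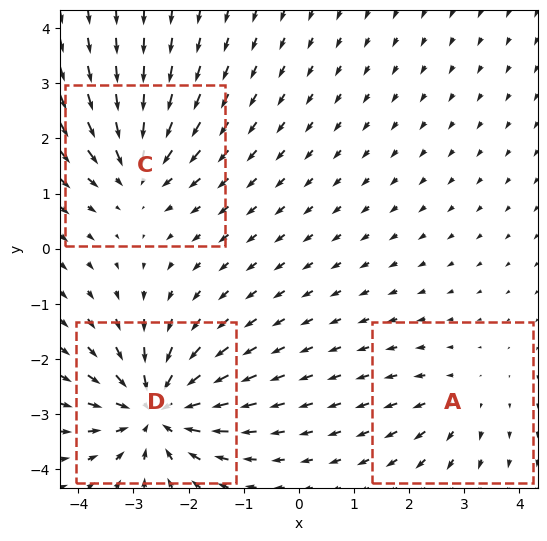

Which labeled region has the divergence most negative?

Divergence at each region's feature centre — A: about +2, C: about -3, D: about -5. Region D is most negative.

D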